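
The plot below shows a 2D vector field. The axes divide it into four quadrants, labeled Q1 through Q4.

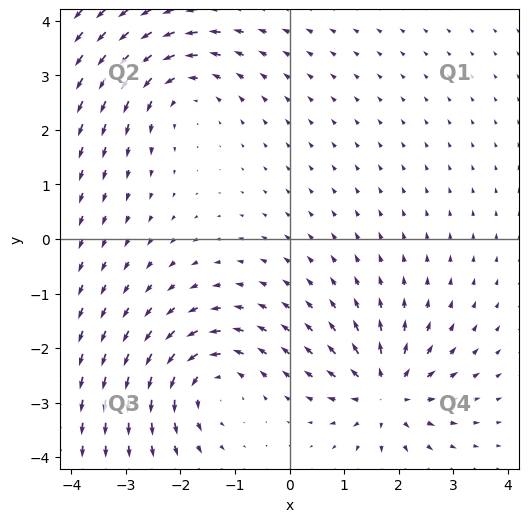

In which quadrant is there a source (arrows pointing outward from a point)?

Q4

The source sits at approximately (1.8, -2.8), which lies in quadrant Q4. The divergence there is about +7, positive as expected for a source.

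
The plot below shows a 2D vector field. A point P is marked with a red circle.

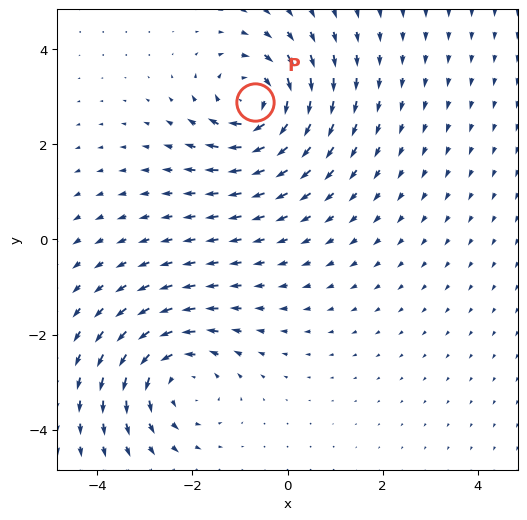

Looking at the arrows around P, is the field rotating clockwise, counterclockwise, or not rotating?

clockwise

Near P at (-0.7, 2.9) the arrows circulate clockwise. The curl (z-component) there is about -5; negative curl means clockwise rotation.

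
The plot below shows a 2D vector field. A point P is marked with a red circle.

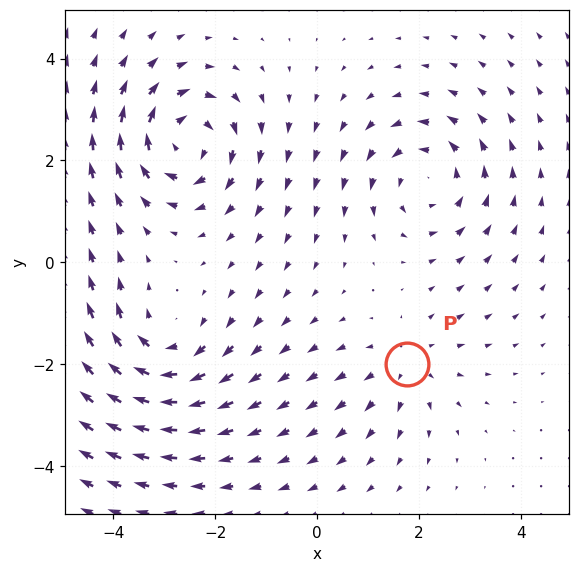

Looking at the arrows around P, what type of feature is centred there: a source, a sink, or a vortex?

source

At P (1.8, -2.0) the arrows spread outward. Divergence about +3, curl ≈0 — positive divergence with near-zero curl is a source.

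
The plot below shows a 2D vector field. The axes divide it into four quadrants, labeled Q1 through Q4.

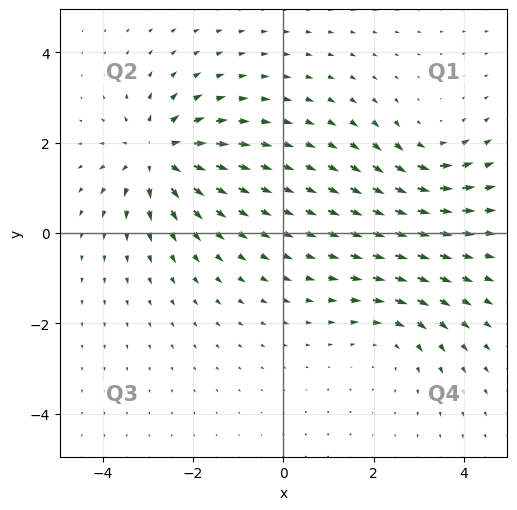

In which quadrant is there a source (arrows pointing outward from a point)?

The source sits at approximately (-2.8, 1.7), which lies in quadrant Q2. The divergence there is about +5, positive as expected for a source.

Q2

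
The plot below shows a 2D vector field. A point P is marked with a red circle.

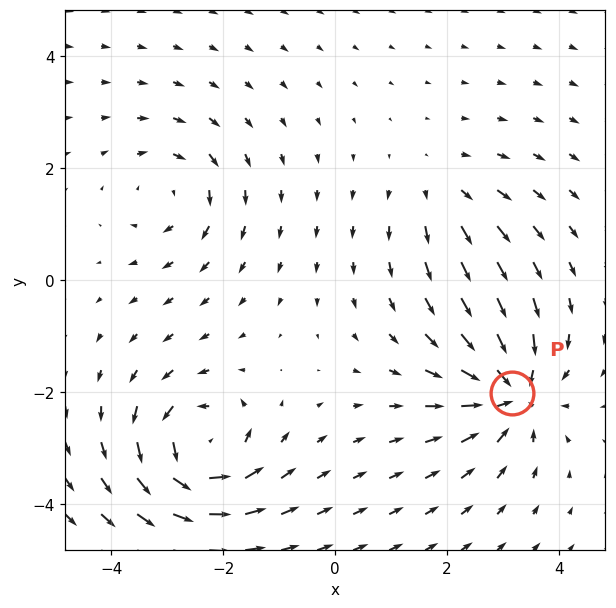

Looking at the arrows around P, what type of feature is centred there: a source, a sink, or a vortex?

sink

At P (3.2, -2.0) the arrows converge inward. Divergence about -6, curl ≈0 — negative divergence with near-zero curl is a sink.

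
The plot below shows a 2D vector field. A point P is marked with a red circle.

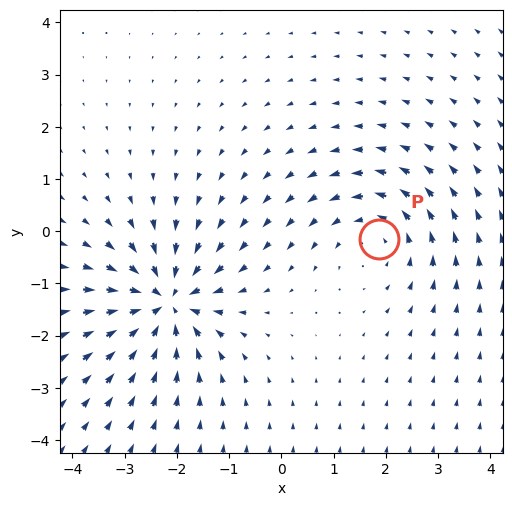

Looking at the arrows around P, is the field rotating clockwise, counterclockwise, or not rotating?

counterclockwise

Near P at (1.9, -0.2) the arrows circulate counterclockwise. The curl (z-component) there is about +2; positive curl means counterclockwise rotation.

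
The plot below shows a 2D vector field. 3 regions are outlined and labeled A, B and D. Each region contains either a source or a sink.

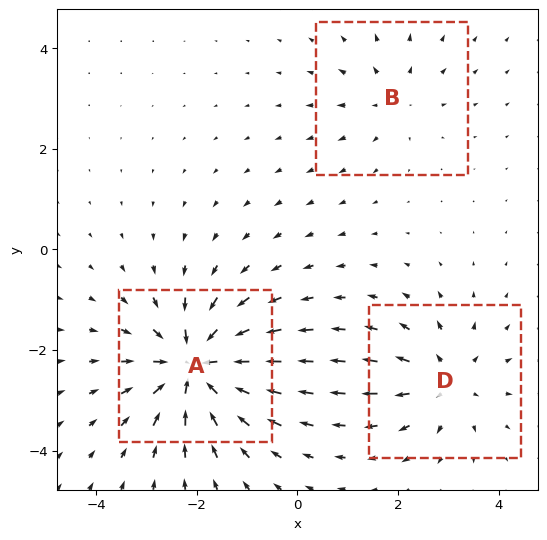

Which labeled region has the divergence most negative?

A

Divergence at each region's feature centre — A: about -6, B: about +2, D: about +3. Region A is most negative.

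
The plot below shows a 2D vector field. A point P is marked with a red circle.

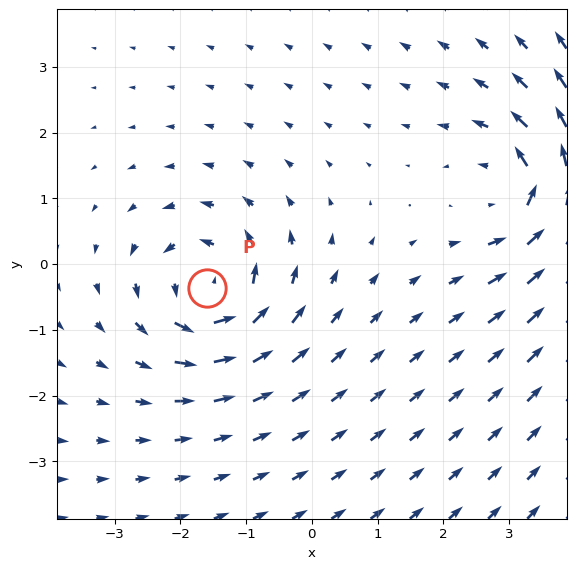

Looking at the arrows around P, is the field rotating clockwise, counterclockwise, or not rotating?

Near P at (-1.6, -0.4) the arrows circulate counterclockwise. The curl (z-component) there is about +4; positive curl means counterclockwise rotation.

counterclockwise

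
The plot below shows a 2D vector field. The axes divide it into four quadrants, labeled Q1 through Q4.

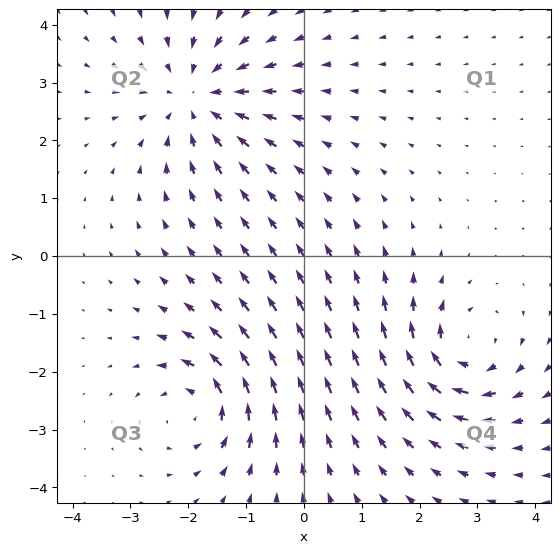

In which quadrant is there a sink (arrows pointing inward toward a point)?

Q2

The sink sits at approximately (-1.9, 2.7), which lies in quadrant Q2. The divergence there is about -4, negative as expected for a sink.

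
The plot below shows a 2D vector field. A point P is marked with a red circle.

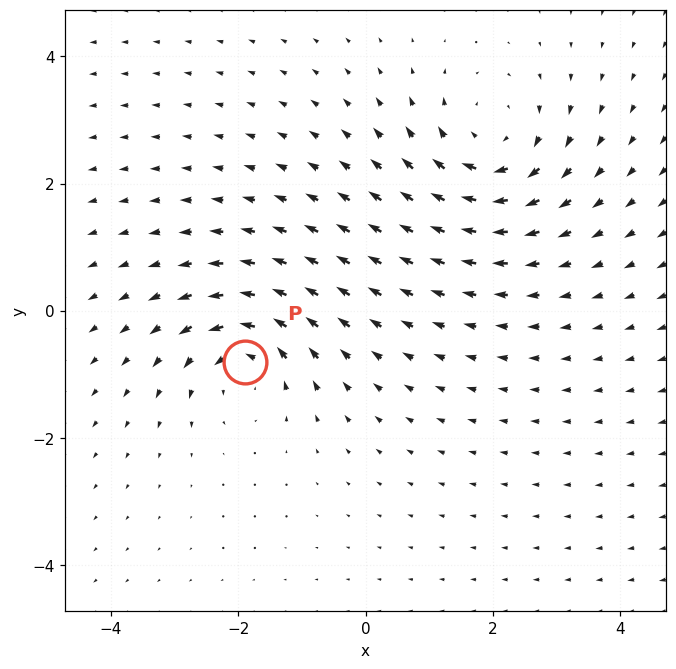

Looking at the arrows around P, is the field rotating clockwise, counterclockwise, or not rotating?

Near P at (-1.9, -0.8) the arrows circulate counterclockwise. The curl (z-component) there is about +5; positive curl means counterclockwise rotation.

counterclockwise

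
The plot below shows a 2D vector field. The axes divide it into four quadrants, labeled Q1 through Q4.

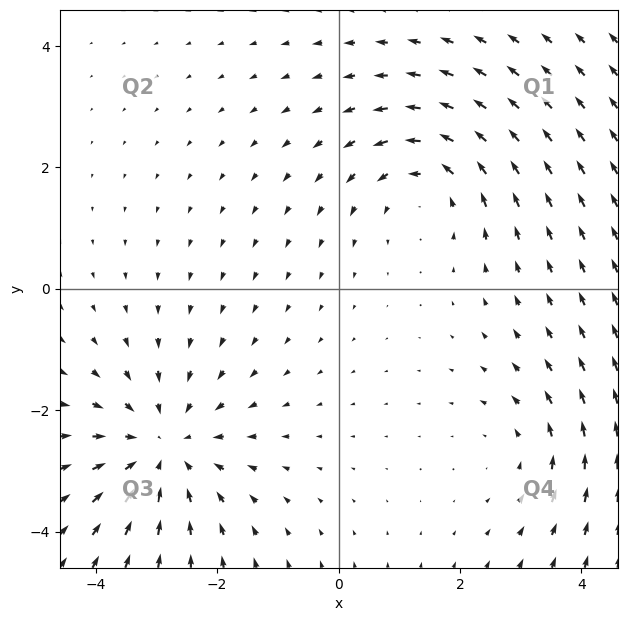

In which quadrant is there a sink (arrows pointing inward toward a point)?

Q3

The sink sits at approximately (-2.9, -2.6), which lies in quadrant Q3. The divergence there is about -4, negative as expected for a sink.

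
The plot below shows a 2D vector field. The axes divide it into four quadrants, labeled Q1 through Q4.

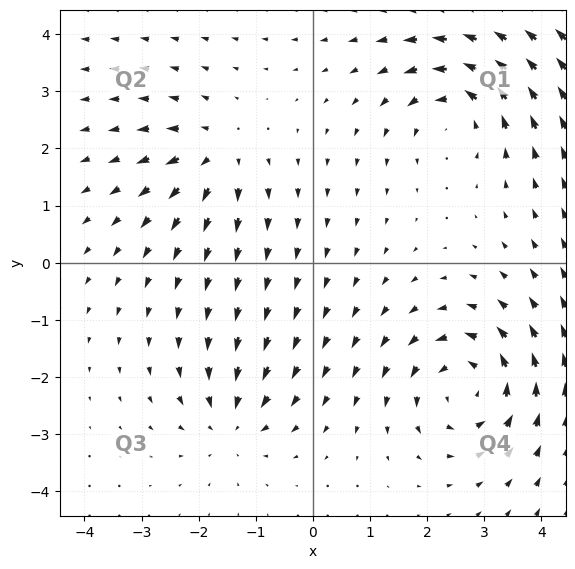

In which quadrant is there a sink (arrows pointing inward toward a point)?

The sink sits at approximately (-1.4, -2.8), which lies in quadrant Q3. The divergence there is about -4, negative as expected for a sink.

Q3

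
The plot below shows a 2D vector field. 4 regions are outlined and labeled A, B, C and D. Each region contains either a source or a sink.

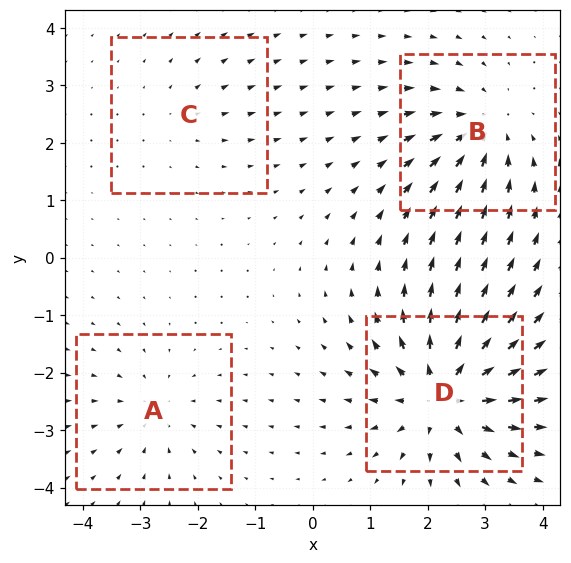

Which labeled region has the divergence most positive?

D

Divergence at each region's feature centre — A: about -3, B: about -5, C: about +2, D: about +8. Region D is most positive.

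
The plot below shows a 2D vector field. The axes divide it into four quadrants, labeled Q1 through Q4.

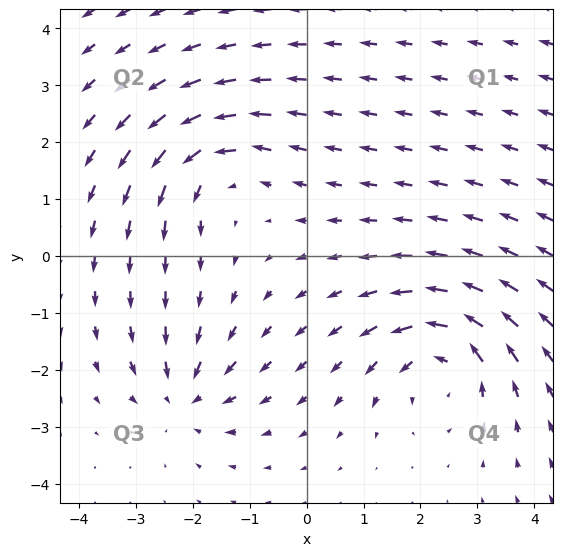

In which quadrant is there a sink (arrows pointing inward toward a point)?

Q3

The sink sits at approximately (-2.1, -2.5), which lies in quadrant Q3. The divergence there is about -4, negative as expected for a sink.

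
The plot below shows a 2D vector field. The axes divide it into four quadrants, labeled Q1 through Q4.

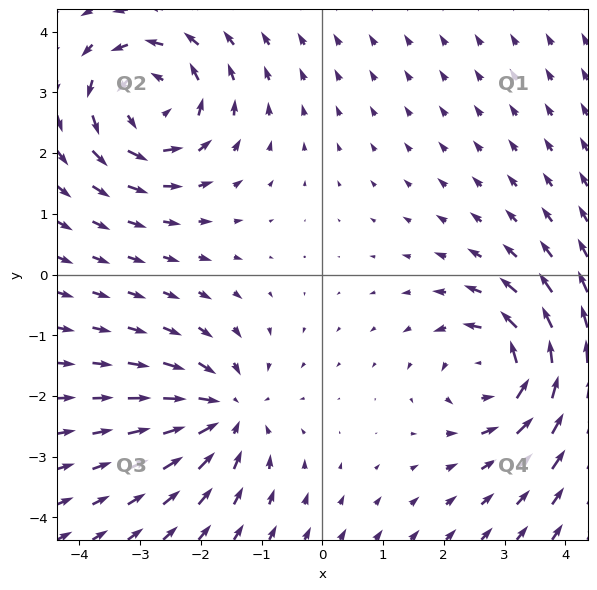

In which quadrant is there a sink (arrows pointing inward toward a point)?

Q3

The sink sits at approximately (-1.6, -2.3), which lies in quadrant Q3. The divergence there is about -4, negative as expected for a sink.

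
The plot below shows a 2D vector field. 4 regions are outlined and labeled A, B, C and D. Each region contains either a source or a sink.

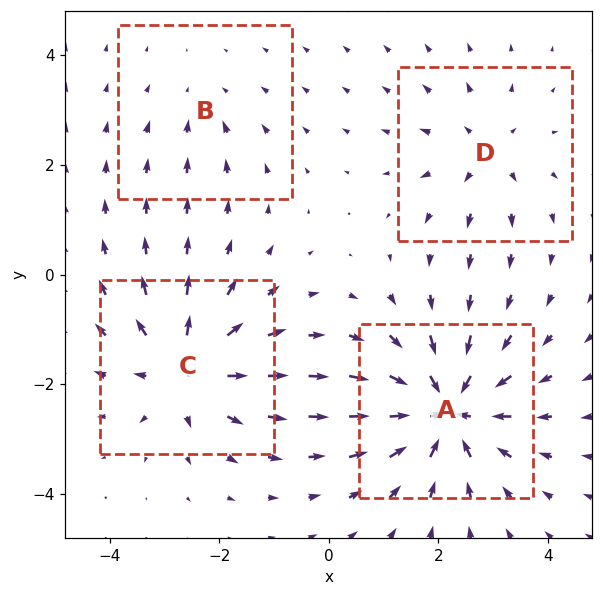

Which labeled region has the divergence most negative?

Divergence at each region's feature centre — A: about -7, B: about -2, C: about +6, D: about +4. Region A is most negative.

A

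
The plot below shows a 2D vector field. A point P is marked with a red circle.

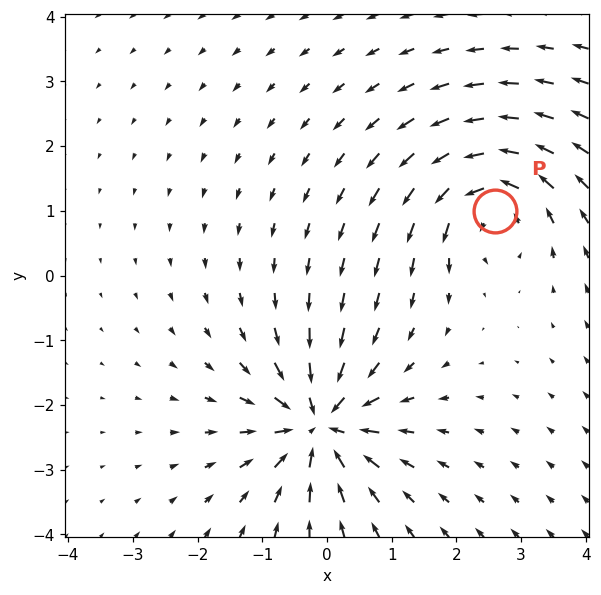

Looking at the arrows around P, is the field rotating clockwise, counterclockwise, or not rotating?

Near P at (2.6, 1.0) the arrows circulate counterclockwise. The curl (z-component) there is about +5; positive curl means counterclockwise rotation.

counterclockwise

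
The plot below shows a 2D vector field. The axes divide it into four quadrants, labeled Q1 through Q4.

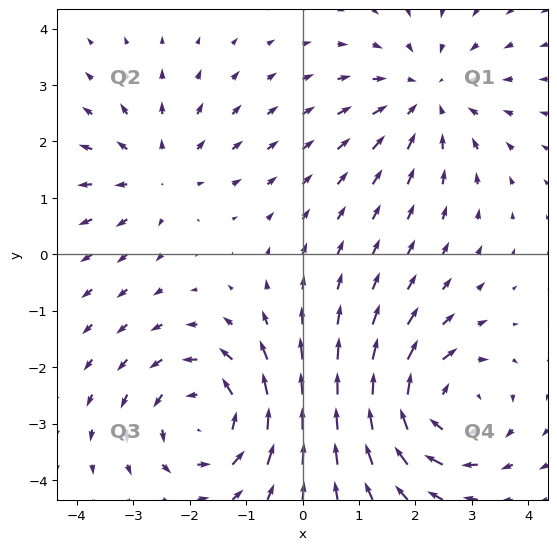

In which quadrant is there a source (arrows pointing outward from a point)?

Q2

The source sits at approximately (-2.6, 1.4), which lies in quadrant Q2. The divergence there is about +3, positive as expected for a source.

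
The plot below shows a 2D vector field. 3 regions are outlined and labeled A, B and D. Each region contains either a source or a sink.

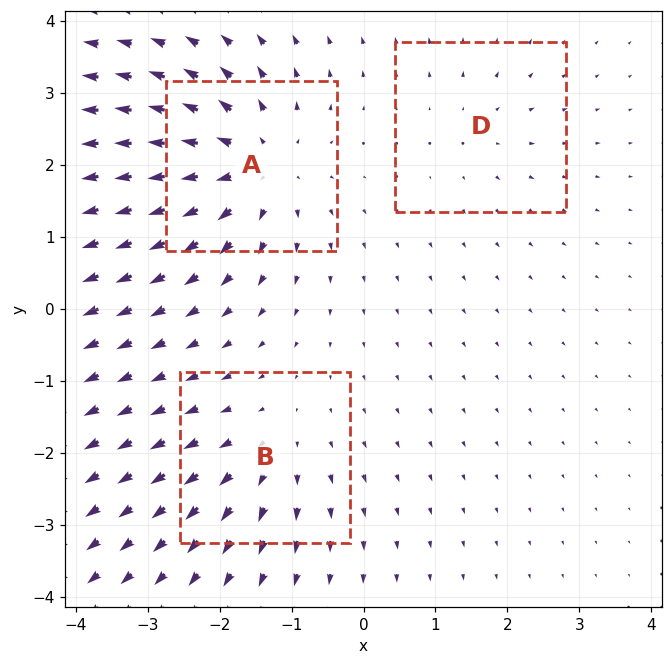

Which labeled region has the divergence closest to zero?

Divergence at each region's feature centre — A: about +5, B: about +3, D: about +2. Region D is closest to zero.

D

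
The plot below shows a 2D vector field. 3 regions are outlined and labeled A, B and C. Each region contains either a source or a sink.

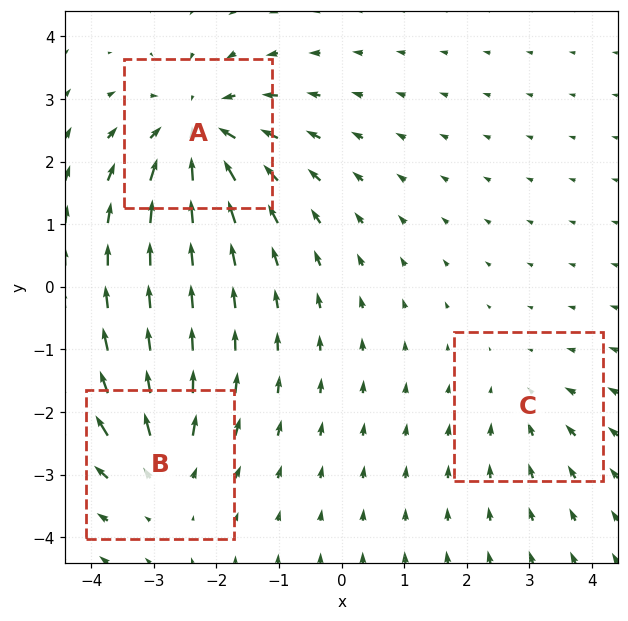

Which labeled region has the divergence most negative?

A

Divergence at each region's feature centre — A: about -5, B: about +3, C: about -2. Region A is most negative.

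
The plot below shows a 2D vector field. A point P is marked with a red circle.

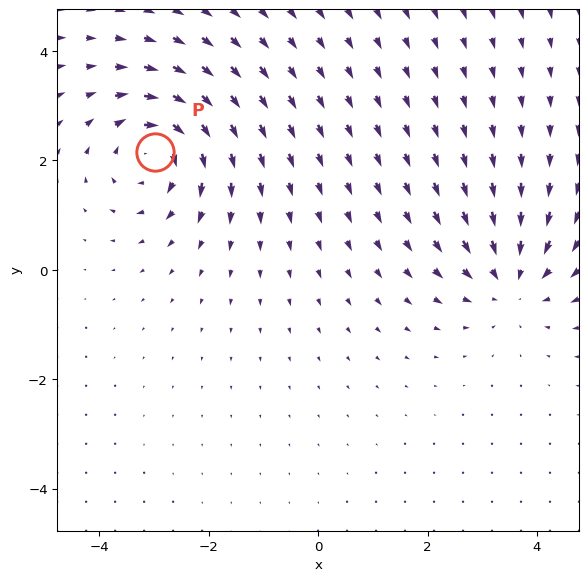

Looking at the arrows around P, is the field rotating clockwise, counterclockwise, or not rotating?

clockwise

Near P at (-3.0, 2.1) the arrows circulate clockwise. The curl (z-component) there is about -5; negative curl means clockwise rotation.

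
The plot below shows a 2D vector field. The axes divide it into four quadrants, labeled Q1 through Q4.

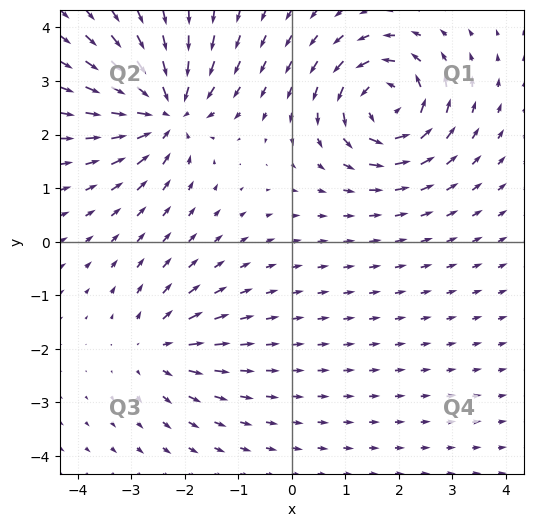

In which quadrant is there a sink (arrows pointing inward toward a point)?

The sink sits at approximately (-2.4, 2.4), which lies in quadrant Q2. The divergence there is about -6, negative as expected for a sink.

Q2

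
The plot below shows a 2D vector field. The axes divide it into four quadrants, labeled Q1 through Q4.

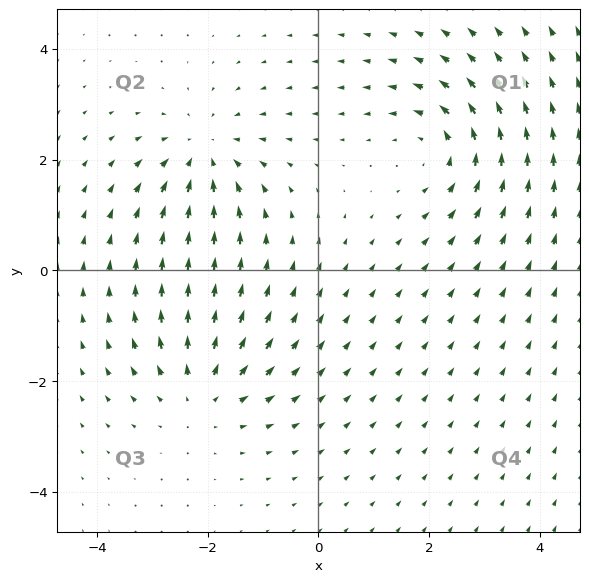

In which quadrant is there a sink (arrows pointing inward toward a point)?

Q2

The sink sits at approximately (-2.1, 2.1), which lies in quadrant Q2. The divergence there is about -4, negative as expected for a sink.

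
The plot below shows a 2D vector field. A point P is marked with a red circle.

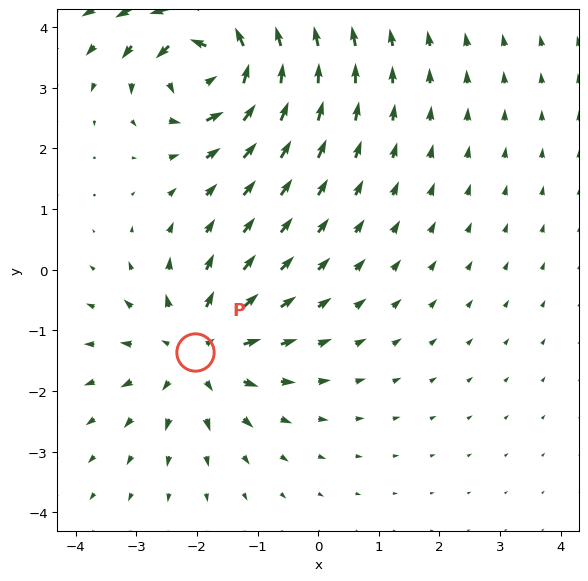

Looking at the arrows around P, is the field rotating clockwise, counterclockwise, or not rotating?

not rotating

Near P at (-2.0, -1.4) the arrows show no circulation. The curl there is ≈0.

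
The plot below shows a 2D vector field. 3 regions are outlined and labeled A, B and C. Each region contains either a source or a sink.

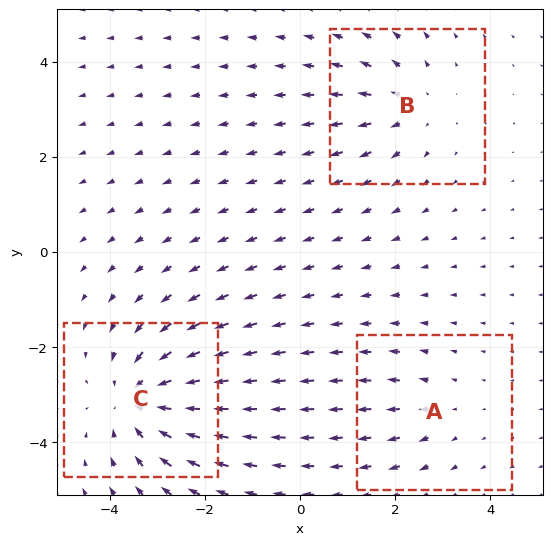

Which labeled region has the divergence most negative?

C

Divergence at each region's feature centre — A: about +2, B: about +3, C: about -5. Region C is most negative.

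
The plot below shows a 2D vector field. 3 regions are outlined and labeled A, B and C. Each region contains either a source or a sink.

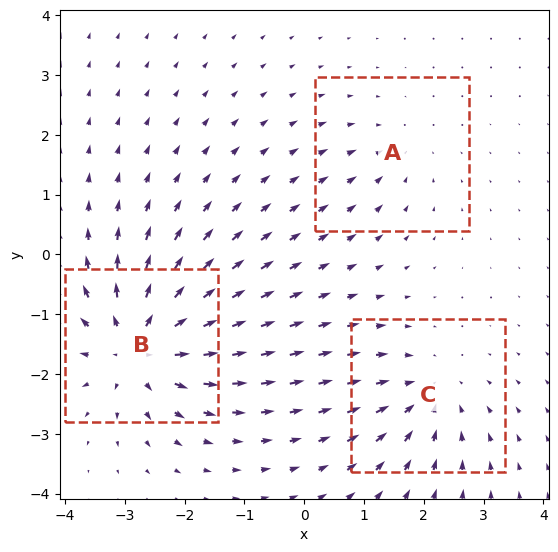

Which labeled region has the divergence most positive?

Divergence at each region's feature centre — A: about -2, B: about +5, C: about -3. Region B is most positive.

B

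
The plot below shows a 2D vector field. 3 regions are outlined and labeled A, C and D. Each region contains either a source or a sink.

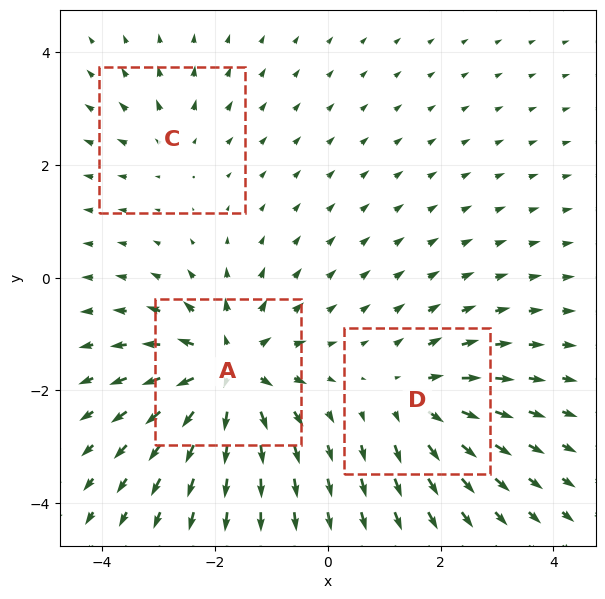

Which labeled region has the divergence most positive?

Divergence at each region's feature centre — A: about +6, C: about +2, D: about +4. Region A is most positive.

A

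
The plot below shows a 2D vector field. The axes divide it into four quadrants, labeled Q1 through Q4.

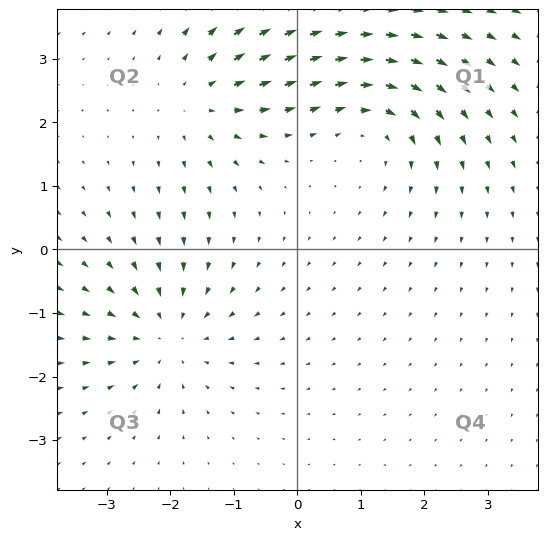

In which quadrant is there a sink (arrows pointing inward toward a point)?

The sink sits at approximately (-2.1, -1.3), which lies in quadrant Q3. The divergence there is about -3, negative as expected for a sink.

Q3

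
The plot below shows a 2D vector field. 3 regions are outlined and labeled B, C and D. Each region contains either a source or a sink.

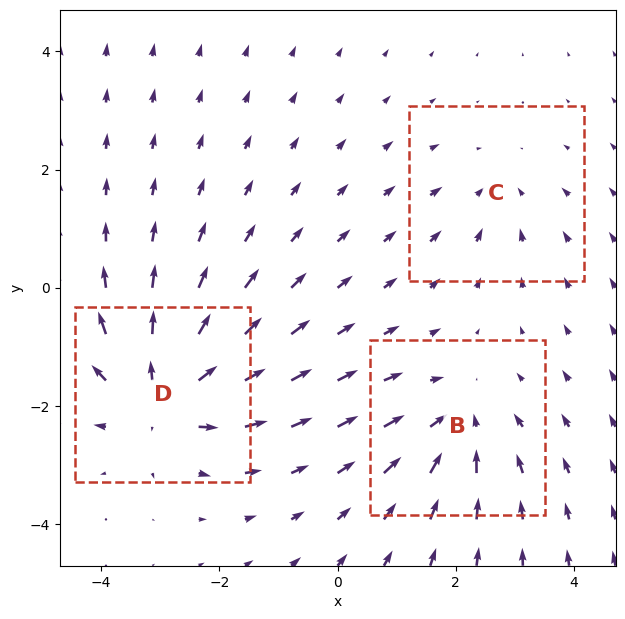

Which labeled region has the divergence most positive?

D

Divergence at each region's feature centre — B: about -3, C: about -2, D: about +5. Region D is most positive.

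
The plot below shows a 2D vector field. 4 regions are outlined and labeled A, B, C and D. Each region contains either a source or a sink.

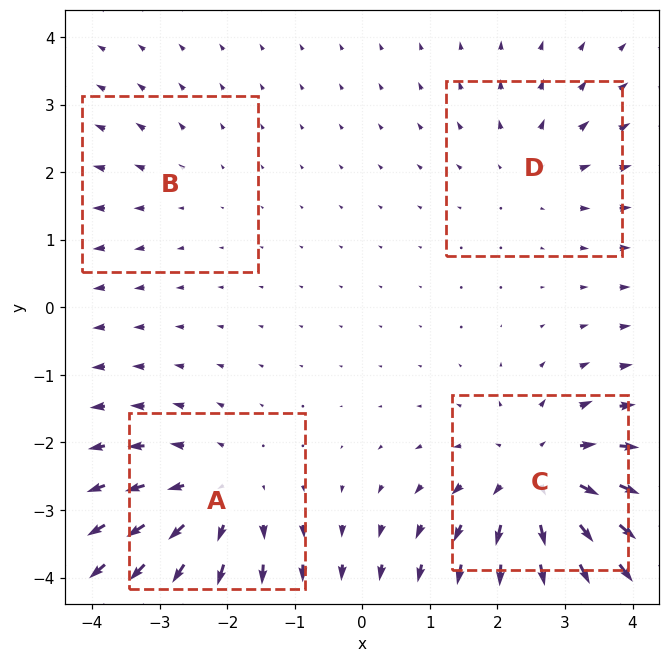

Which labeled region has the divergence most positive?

C

Divergence at each region's feature centre — A: about +5, B: about +2, C: about +6, D: about +3. Region C is most positive.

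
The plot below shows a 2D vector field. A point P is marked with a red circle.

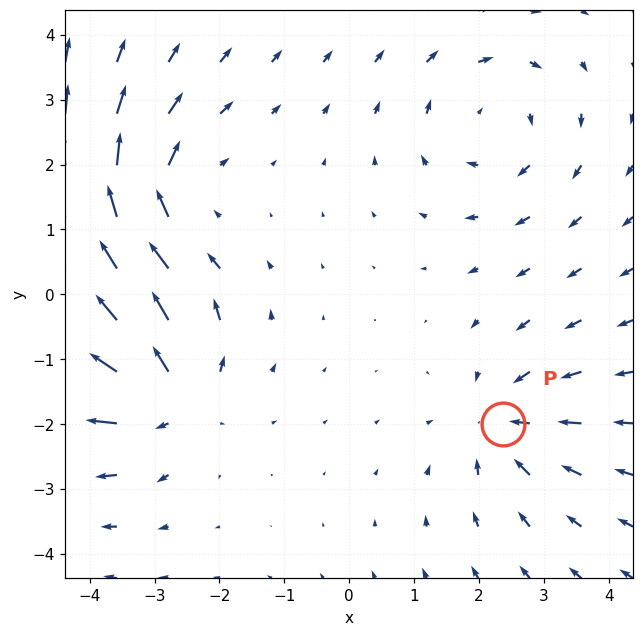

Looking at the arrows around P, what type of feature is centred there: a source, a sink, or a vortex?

At P (2.4, -2.0) the arrows converge inward. Divergence about -4, curl ≈0 — negative divergence with near-zero curl is a sink.

sink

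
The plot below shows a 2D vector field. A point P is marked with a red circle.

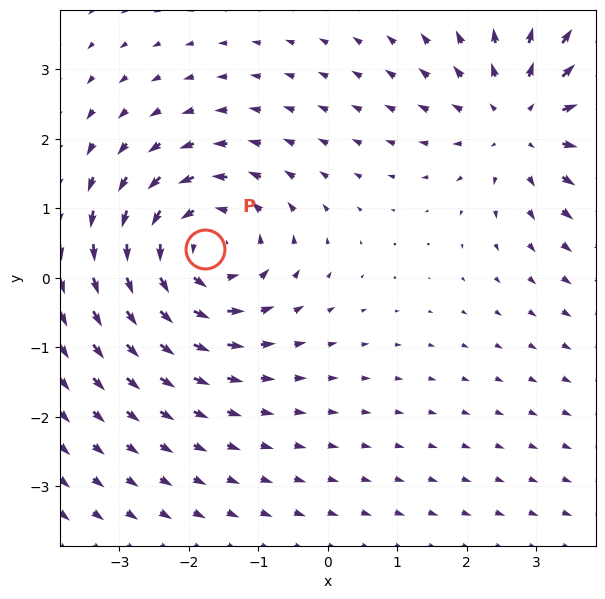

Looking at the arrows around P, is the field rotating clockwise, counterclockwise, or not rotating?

Near P at (-1.8, 0.4) the arrows circulate counterclockwise. The curl (z-component) there is about +5; positive curl means counterclockwise rotation.

counterclockwise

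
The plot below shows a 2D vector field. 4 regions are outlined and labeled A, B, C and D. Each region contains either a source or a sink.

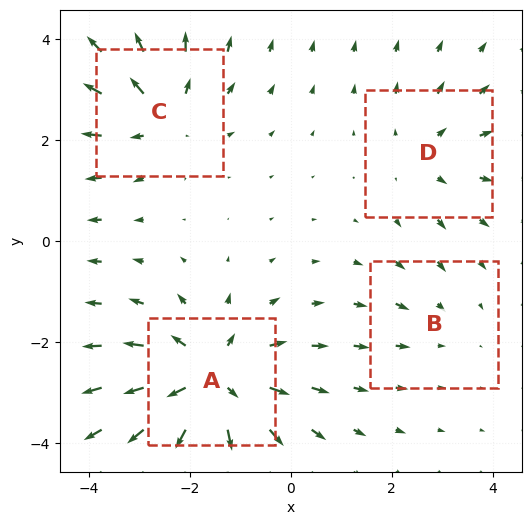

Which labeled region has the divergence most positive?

Divergence at each region's feature centre — A: about +7, B: about -2, C: about +5, D: about +3. Region A is most positive.

A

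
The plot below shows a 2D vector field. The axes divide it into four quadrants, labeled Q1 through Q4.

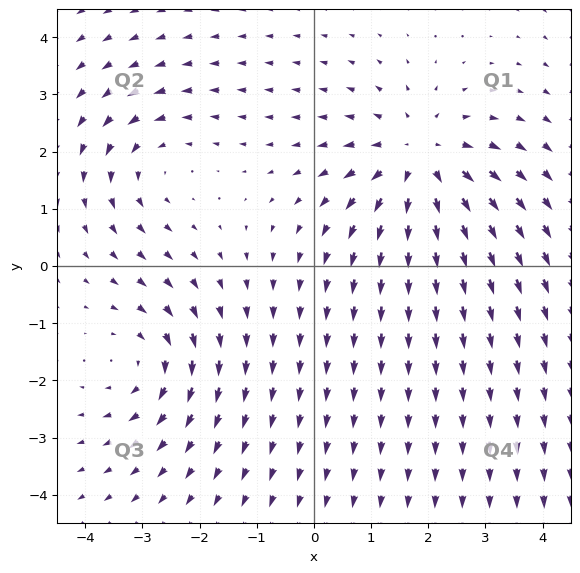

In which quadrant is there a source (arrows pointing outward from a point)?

Q1

The source sits at approximately (1.8, 1.9), which lies in quadrant Q1. The divergence there is about +4, positive as expected for a source.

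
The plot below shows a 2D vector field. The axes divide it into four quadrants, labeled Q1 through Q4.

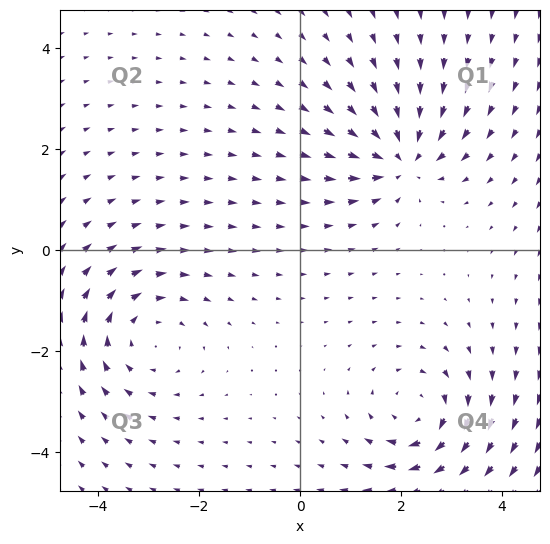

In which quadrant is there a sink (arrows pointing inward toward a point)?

The sink sits at approximately (2.0, 1.8), which lies in quadrant Q1. The divergence there is about -6, negative as expected for a sink.

Q1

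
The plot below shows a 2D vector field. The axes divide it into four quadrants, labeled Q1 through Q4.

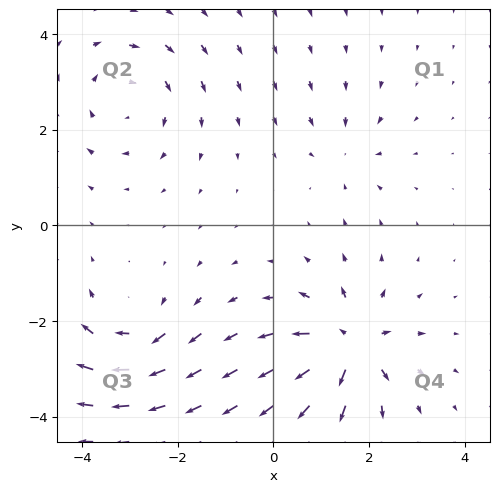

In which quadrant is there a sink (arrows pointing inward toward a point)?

Q1

The sink sits at approximately (1.5, 1.5), which lies in quadrant Q1. The divergence there is about -3, negative as expected for a sink.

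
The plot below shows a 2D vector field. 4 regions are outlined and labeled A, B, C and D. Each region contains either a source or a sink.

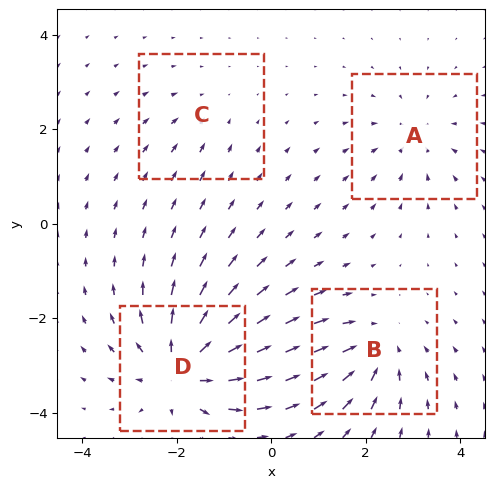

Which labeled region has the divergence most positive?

D

Divergence at each region's feature centre — A: about -4, B: about -5, C: about -2, D: about +7. Region D is most positive.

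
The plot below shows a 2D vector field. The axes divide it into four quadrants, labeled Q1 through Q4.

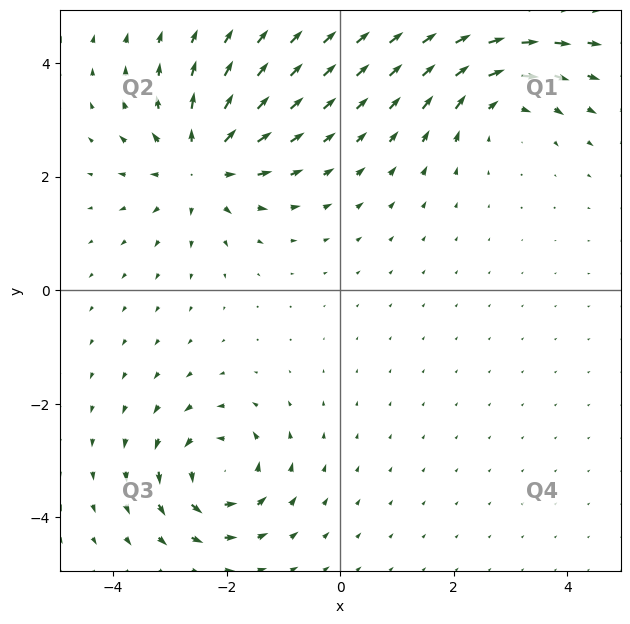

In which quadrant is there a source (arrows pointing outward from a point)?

Q2

The source sits at approximately (-2.4, 2.2), which lies in quadrant Q2. The divergence there is about +5, positive as expected for a source.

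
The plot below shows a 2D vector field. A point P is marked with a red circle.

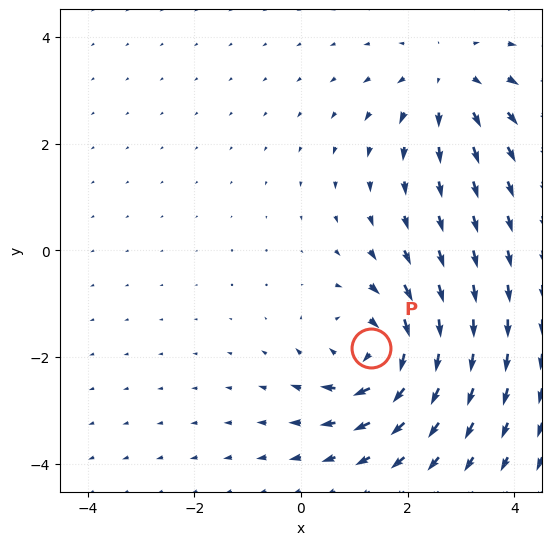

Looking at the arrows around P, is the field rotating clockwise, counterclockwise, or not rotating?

Near P at (1.3, -1.8) the arrows circulate clockwise. The curl (z-component) there is about -6; negative curl means clockwise rotation.

clockwise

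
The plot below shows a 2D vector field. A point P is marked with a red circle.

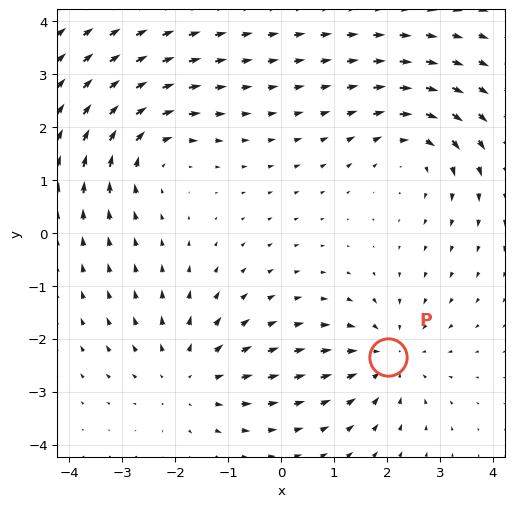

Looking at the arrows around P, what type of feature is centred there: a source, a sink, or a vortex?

At P (2.0, -2.3) the arrows converge inward. Divergence about -4, curl ≈0 — negative divergence with near-zero curl is a sink.

sink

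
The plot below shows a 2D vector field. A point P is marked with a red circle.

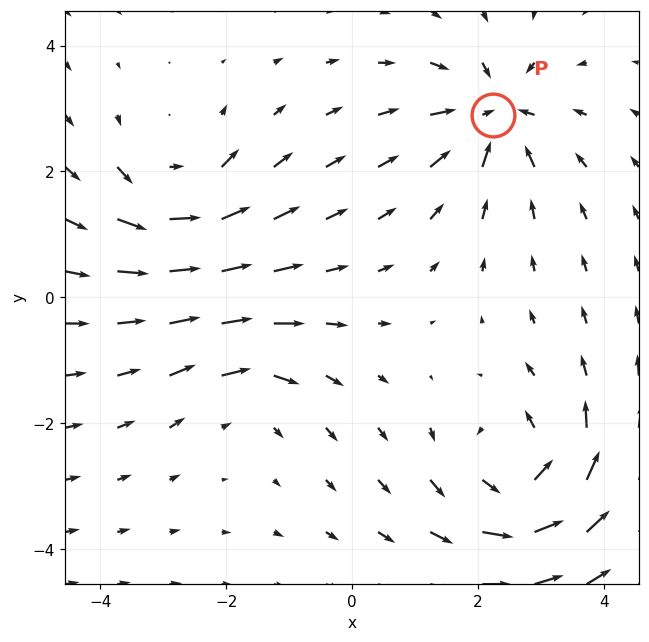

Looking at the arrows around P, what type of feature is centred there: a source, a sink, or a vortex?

At P (2.2, 2.9) the arrows converge inward. Divergence about -5, curl ≈0 — negative divergence with near-zero curl is a sink.

sink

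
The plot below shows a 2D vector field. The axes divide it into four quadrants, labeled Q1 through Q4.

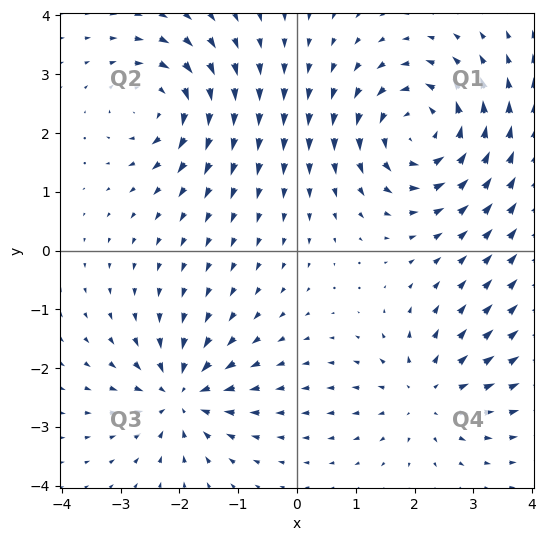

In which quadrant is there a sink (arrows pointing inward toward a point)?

Q3

The sink sits at approximately (-2.0, -2.5), which lies in quadrant Q3. The divergence there is about -5, negative as expected for a sink.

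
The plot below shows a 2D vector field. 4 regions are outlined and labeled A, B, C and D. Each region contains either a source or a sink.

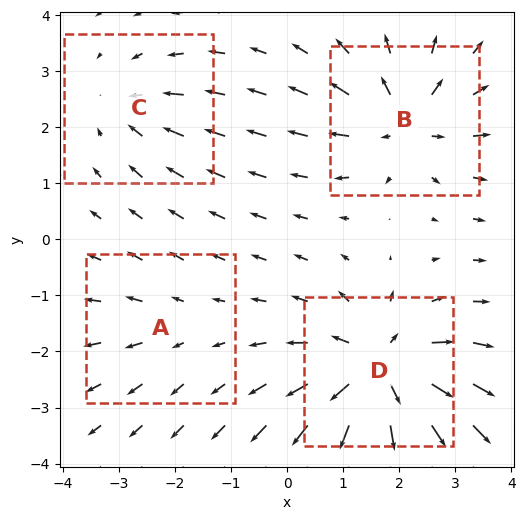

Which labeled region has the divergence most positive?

D

Divergence at each region's feature centre — A: about +2, B: about +6, C: about -3, D: about +8. Region D is most positive.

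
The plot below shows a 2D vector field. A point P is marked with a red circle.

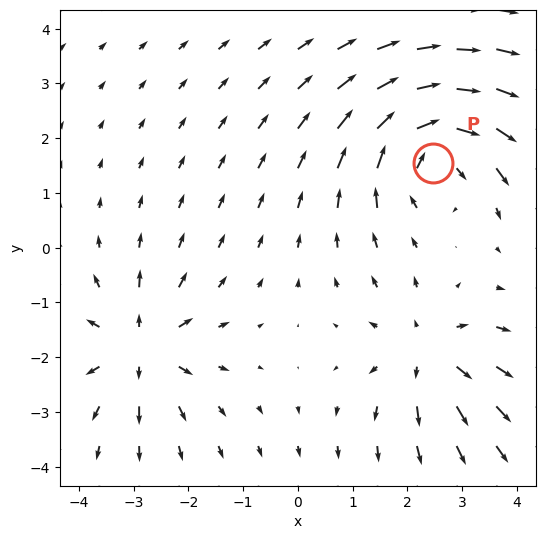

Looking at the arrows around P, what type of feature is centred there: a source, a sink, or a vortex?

vortex

At P (2.5, 1.5) the arrows circulate clockwise. Divergence ≈0, curl about -5 — near-zero divergence with nonzero curl is a vortex.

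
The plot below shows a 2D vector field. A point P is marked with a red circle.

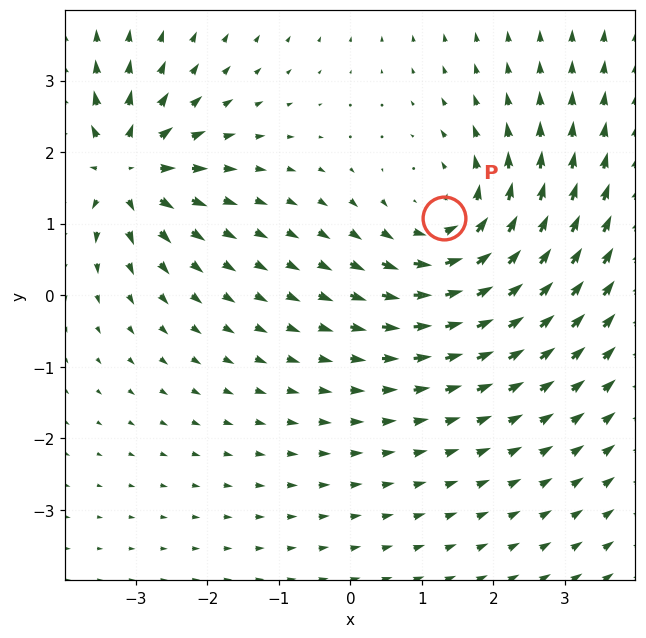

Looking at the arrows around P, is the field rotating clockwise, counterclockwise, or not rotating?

counterclockwise

Near P at (1.3, 1.1) the arrows circulate counterclockwise. The curl (z-component) there is about +4; positive curl means counterclockwise rotation.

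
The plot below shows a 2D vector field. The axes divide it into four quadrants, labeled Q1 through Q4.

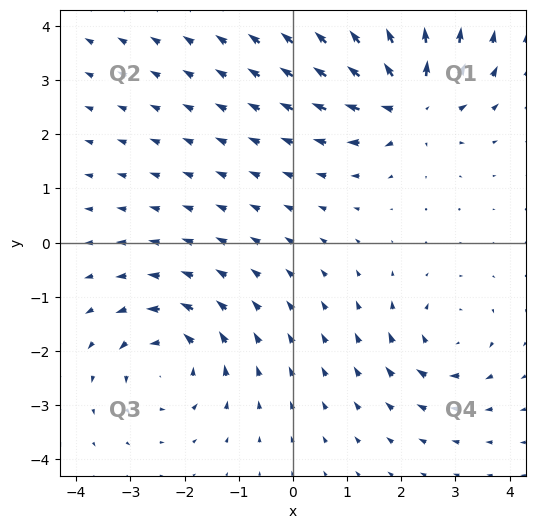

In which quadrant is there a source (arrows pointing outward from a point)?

The source sits at approximately (2.2, 2.6), which lies in quadrant Q1. The divergence there is about +5, positive as expected for a source.

Q1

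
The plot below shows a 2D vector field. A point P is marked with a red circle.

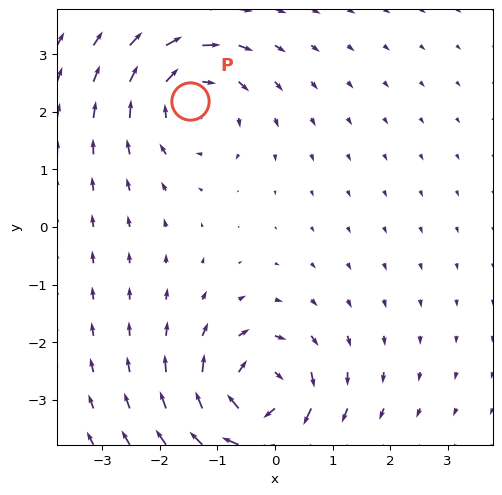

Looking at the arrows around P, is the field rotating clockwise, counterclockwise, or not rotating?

Near P at (-1.5, 2.2) the arrows circulate clockwise. The curl (z-component) there is about -4; negative curl means clockwise rotation.

clockwise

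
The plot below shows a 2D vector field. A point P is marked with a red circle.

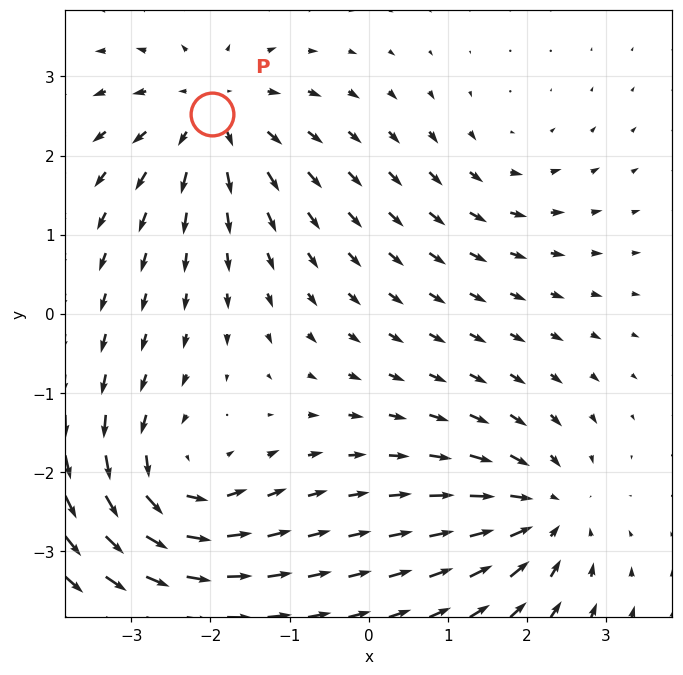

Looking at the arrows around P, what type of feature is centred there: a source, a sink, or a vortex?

At P (-2.0, 2.5) the arrows spread outward. Divergence about +5, curl ≈0 — positive divergence with near-zero curl is a source.

source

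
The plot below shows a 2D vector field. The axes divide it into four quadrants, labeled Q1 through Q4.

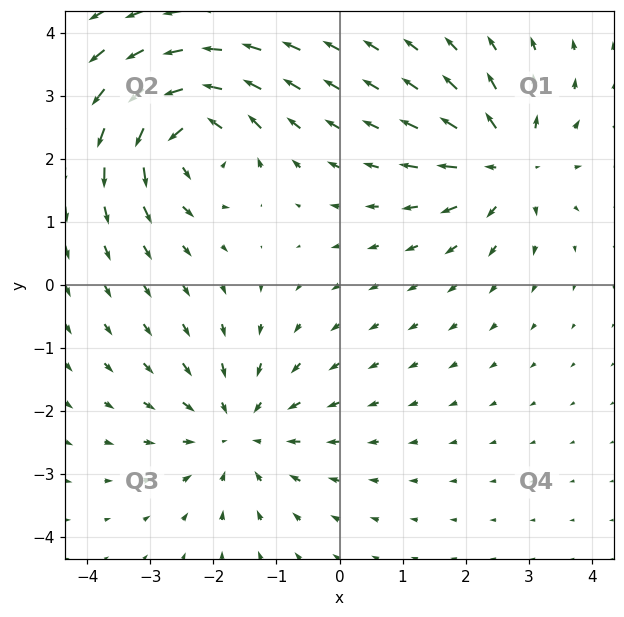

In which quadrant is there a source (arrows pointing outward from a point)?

The source sits at approximately (2.7, 1.9), which lies in quadrant Q1. The divergence there is about +5, positive as expected for a source.

Q1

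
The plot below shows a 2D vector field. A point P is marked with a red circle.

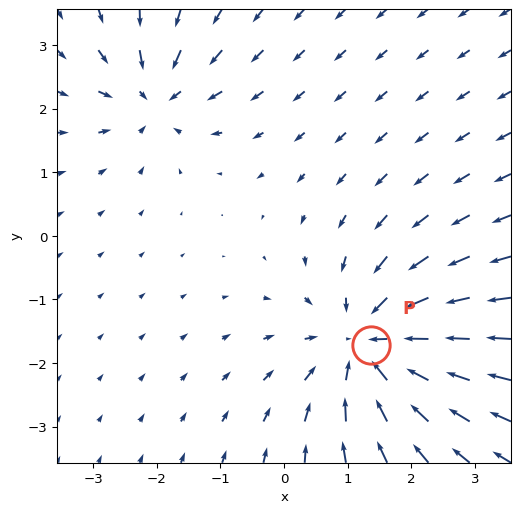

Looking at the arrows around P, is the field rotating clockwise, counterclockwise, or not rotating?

not rotating

Near P at (1.4, -1.7) the arrows show no circulation. The curl there is ≈0.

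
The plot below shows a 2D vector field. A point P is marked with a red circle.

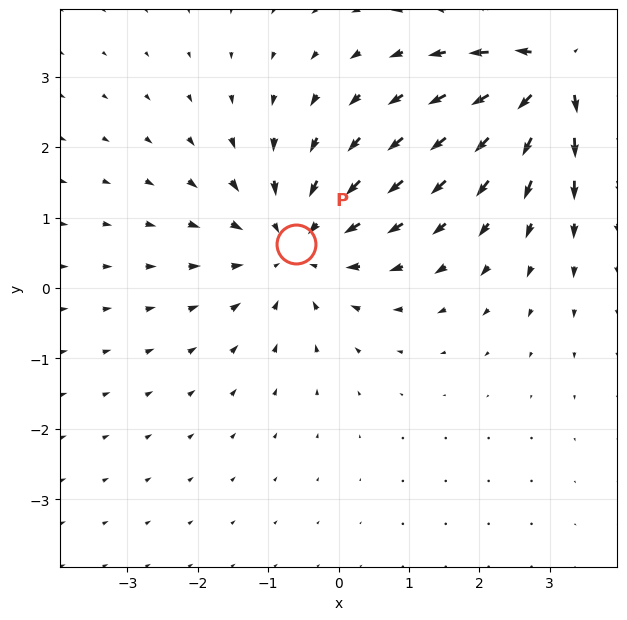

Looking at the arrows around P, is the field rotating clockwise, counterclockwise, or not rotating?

not rotating

Near P at (-0.6, 0.6) the arrows show no circulation. The curl there is ≈0.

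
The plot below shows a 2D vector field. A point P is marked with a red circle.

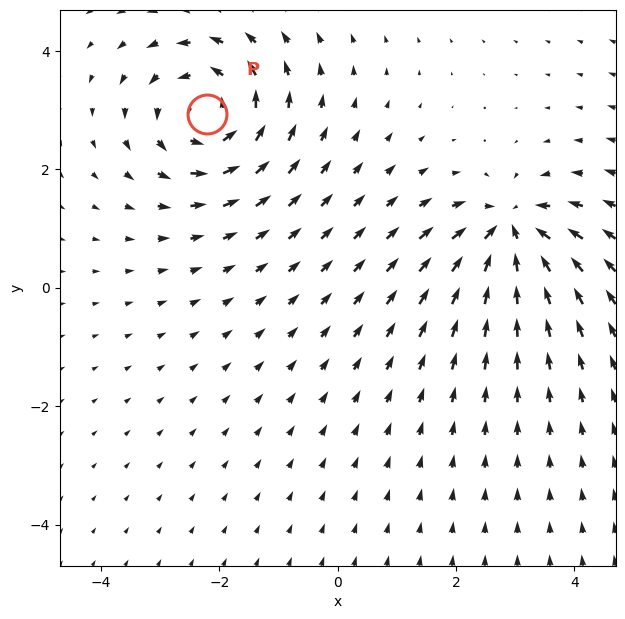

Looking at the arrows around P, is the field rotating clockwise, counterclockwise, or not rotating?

counterclockwise

Near P at (-2.2, 2.9) the arrows circulate counterclockwise. The curl (z-component) there is about +5; positive curl means counterclockwise rotation.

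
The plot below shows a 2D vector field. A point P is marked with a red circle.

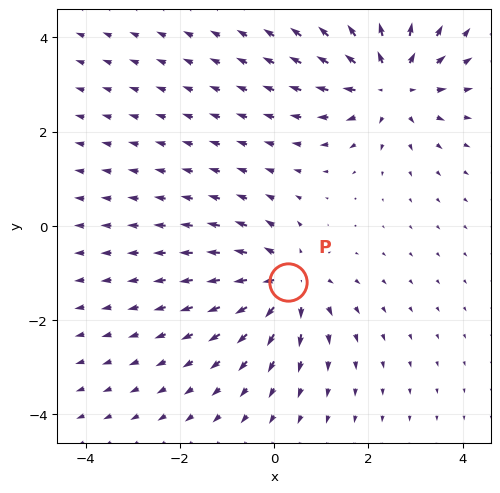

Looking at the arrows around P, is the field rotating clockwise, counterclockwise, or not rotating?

Near P at (0.3, -1.2) the arrows show no circulation. The curl there is ≈0.

not rotating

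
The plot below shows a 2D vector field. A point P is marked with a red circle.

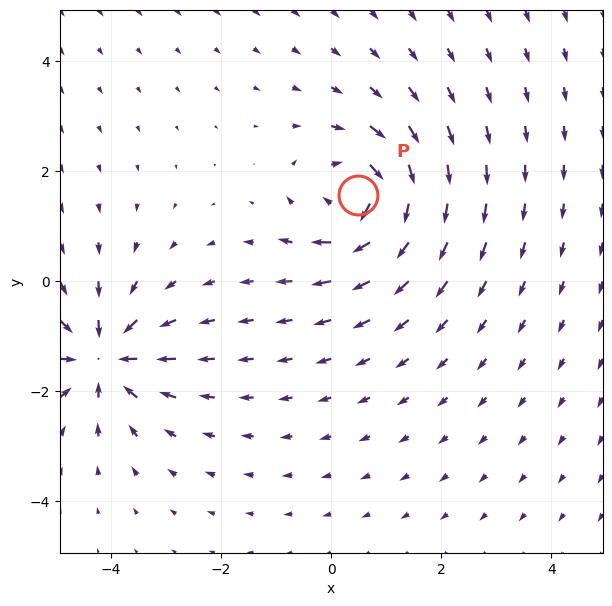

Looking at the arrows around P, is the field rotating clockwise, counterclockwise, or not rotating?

Near P at (0.5, 1.6) the arrows circulate clockwise. The curl (z-component) there is about -6; negative curl means clockwise rotation.

clockwise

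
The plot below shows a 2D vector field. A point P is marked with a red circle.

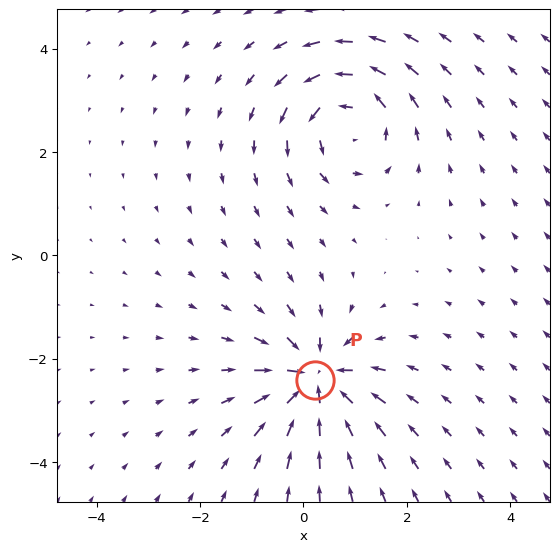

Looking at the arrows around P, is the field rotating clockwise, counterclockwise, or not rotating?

not rotating

Near P at (0.2, -2.4) the arrows show no circulation. The curl there is ≈0.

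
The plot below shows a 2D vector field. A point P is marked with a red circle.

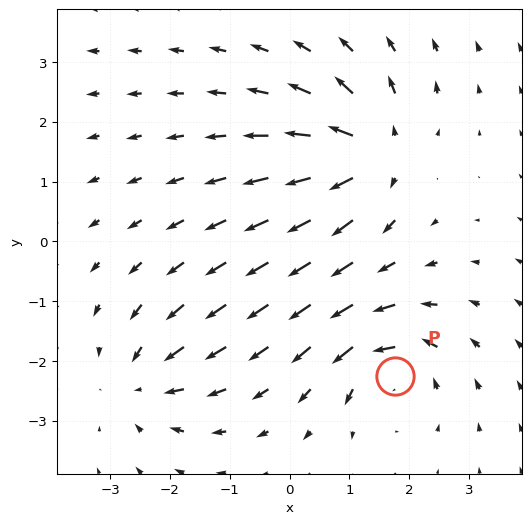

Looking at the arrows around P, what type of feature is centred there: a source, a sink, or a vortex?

At P (1.8, -2.3) the arrows circulate counterclockwise. Divergence ≈0, curl about +4 — near-zero divergence with nonzero curl is a vortex.

vortex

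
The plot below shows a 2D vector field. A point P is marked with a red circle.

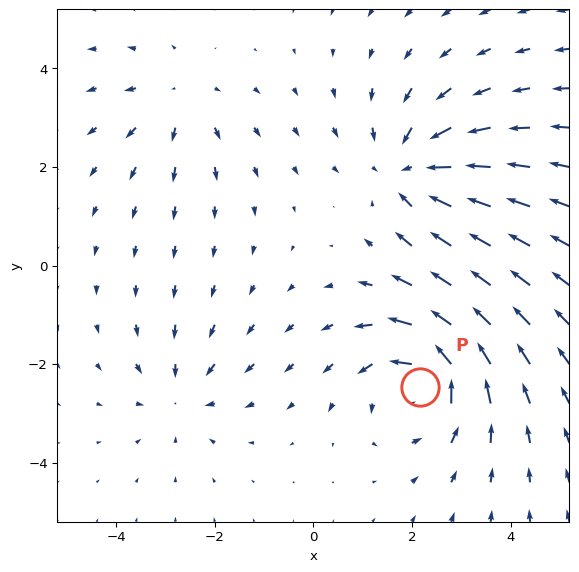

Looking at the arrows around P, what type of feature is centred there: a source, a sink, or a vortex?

At P (2.2, -2.5) the arrows circulate counterclockwise. Divergence ≈0, curl about +5 — near-zero divergence with nonzero curl is a vortex.

vortex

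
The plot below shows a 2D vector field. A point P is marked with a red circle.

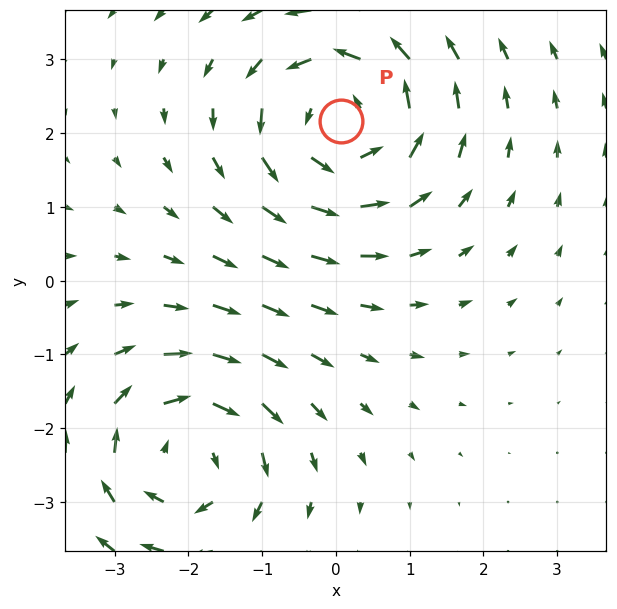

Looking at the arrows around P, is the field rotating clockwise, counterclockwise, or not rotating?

Near P at (0.1, 2.2) the arrows circulate counterclockwise. The curl (z-component) there is about +4; positive curl means counterclockwise rotation.

counterclockwise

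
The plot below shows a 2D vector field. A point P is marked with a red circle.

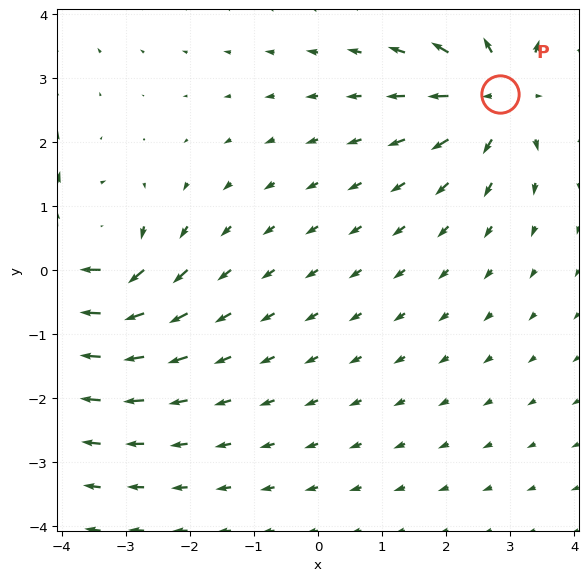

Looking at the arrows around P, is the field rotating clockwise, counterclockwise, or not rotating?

not rotating

Near P at (2.8, 2.7) the arrows show no circulation. The curl there is ≈0.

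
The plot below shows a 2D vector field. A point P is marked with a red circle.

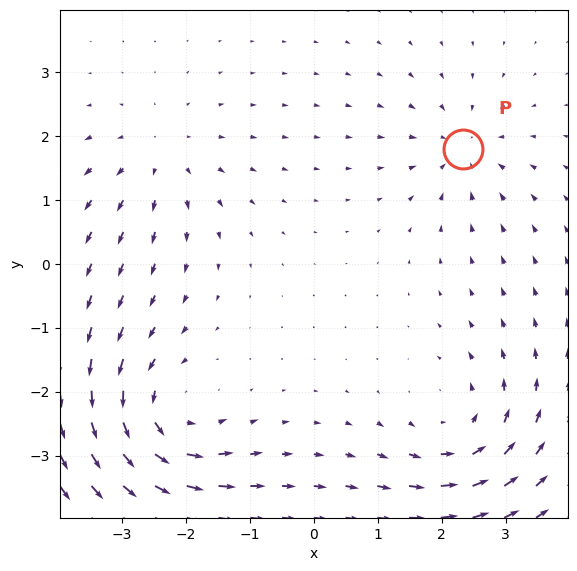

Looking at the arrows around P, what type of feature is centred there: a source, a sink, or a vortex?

sink

At P (2.3, 1.8) the arrows converge inward. Divergence about -3, curl ≈0 — negative divergence with near-zero curl is a sink.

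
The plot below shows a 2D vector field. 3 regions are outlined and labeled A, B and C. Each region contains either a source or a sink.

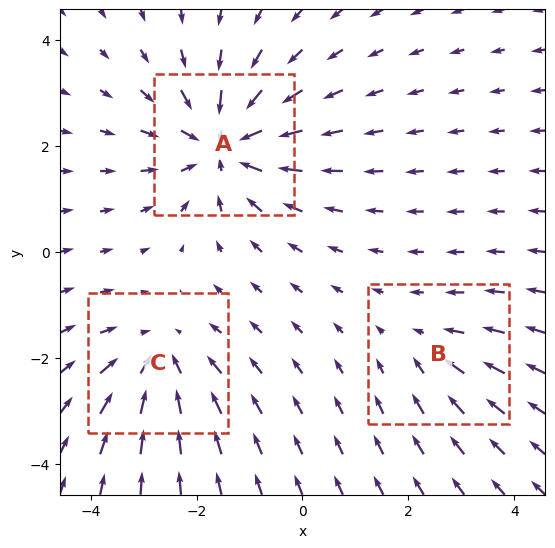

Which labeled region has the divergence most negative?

A

Divergence at each region's feature centre — A: about -4, B: about -2, C: about -3. Region A is most negative.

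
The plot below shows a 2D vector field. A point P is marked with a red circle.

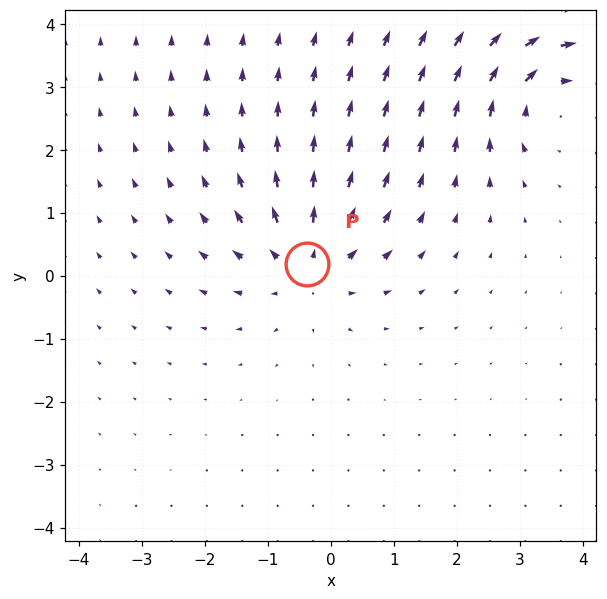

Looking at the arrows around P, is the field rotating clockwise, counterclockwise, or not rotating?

not rotating

Near P at (-0.4, 0.2) the arrows show no circulation. The curl there is ≈0.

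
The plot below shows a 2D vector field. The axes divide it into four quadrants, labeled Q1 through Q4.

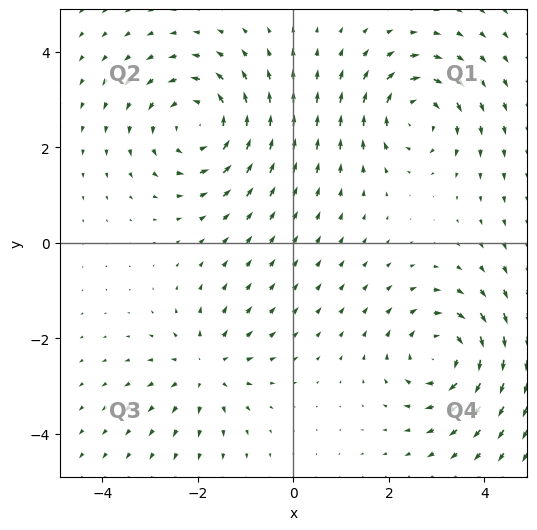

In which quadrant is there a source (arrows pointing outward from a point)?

Q3

The source sits at approximately (-1.8, -2.6), which lies in quadrant Q3. The divergence there is about +3, positive as expected for a source.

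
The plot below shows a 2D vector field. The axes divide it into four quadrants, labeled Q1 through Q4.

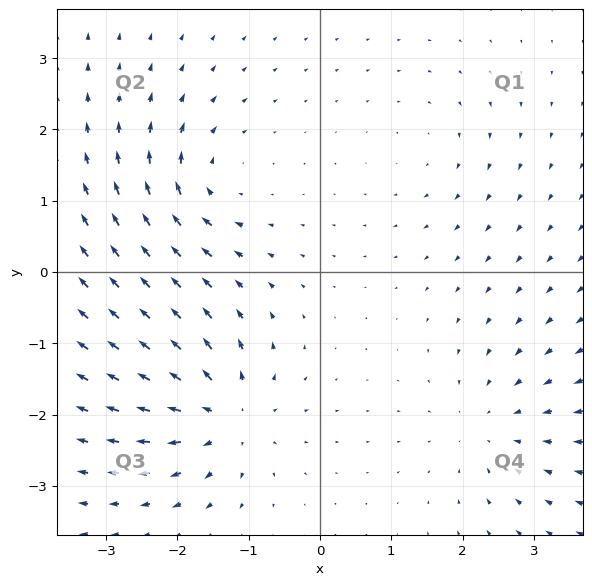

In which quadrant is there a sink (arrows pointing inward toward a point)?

The sink sits at approximately (2.4, -2.2), which lies in quadrant Q4. The divergence there is about -4, negative as expected for a sink.

Q4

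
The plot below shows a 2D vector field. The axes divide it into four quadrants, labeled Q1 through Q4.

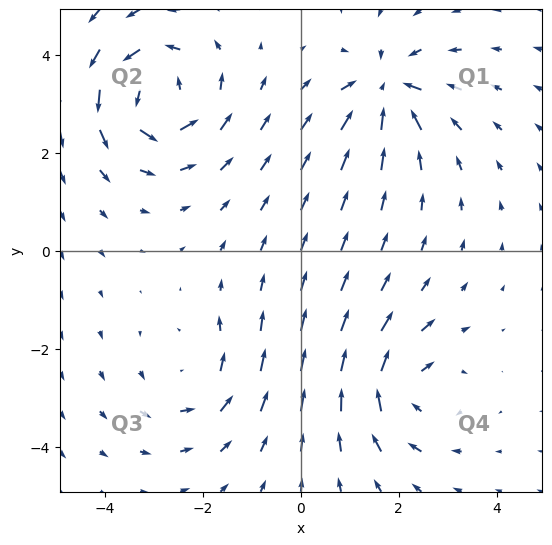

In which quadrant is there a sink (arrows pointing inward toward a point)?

The sink sits at approximately (1.8, 3.3), which lies in quadrant Q1. The divergence there is about -5, negative as expected for a sink.

Q1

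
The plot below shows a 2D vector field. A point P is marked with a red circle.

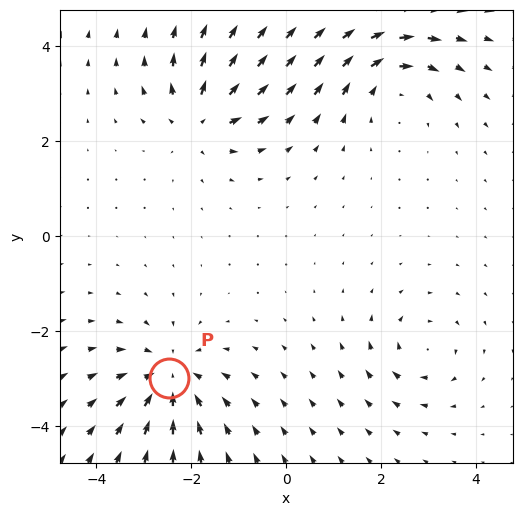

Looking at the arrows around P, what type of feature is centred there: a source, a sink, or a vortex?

sink

At P (-2.5, -3.0) the arrows converge inward. Divergence about -5, curl ≈0 — negative divergence with near-zero curl is a sink.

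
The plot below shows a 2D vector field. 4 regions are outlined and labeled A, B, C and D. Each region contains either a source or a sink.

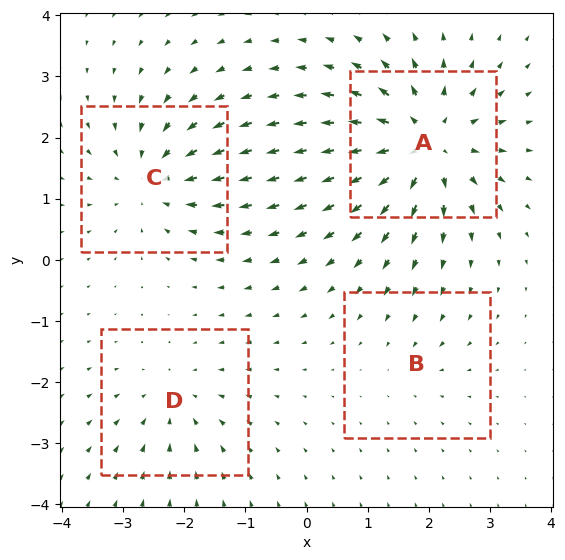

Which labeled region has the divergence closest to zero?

Divergence at each region's feature centre — A: about +7, B: about -2, C: about -5, D: about -3. Region B is closest to zero.

B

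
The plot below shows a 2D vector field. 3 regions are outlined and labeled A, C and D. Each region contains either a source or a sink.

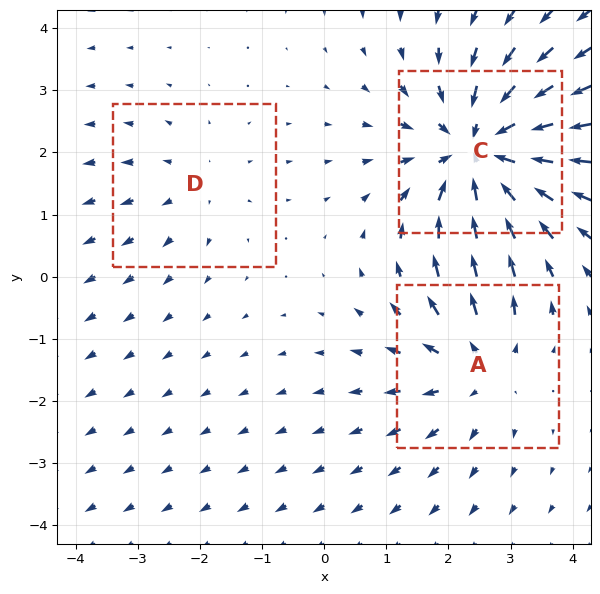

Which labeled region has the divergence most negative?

Divergence at each region's feature centre — A: about +3, C: about -5, D: about +2. Region C is most negative.

C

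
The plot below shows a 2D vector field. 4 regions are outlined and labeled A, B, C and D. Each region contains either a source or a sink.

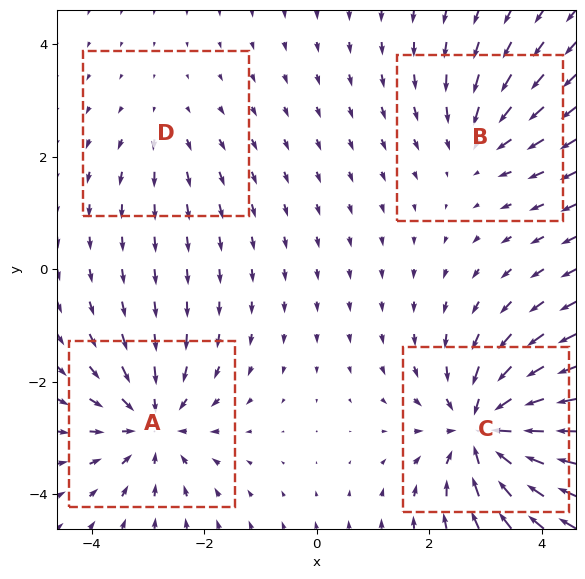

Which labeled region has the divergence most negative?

Divergence at each region's feature centre — A: about -5, B: about -3, C: about -7, D: about +2. Region C is most negative.

C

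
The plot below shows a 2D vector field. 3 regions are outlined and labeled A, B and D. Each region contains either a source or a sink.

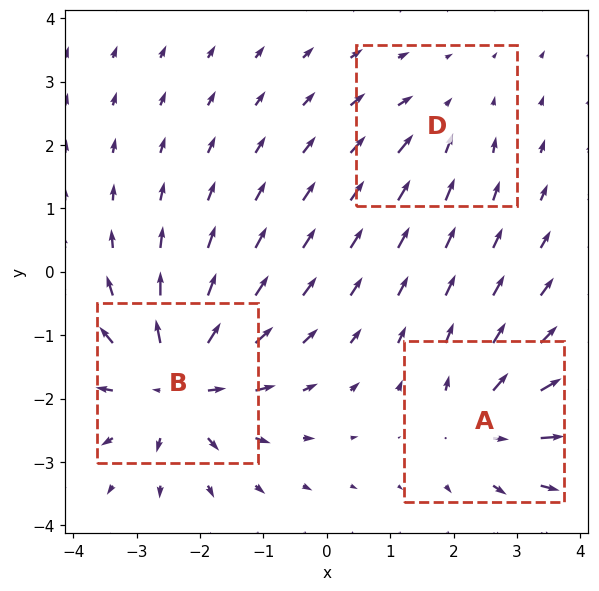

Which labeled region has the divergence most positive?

B

Divergence at each region's feature centre — A: about +3, B: about +5, D: about -2. Region B is most positive.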